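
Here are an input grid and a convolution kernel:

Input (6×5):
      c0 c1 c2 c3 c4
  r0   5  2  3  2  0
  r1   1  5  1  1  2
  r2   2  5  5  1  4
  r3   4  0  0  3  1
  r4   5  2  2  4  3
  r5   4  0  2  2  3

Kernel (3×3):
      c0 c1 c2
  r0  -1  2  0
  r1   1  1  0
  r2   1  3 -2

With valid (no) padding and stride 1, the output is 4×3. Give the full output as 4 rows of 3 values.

12 28 3
20 1 14
19 5 8
3 6 14

Output[0,0]: The receptive field on the input at this output position is [5 2 3 / 1 5 1 / 2 5 5]. Elementwise product with the kernel and sum: 5·-1 + 2·2 + 1·1 + 5·1 + 2·1 + 5·3 + 5·-2.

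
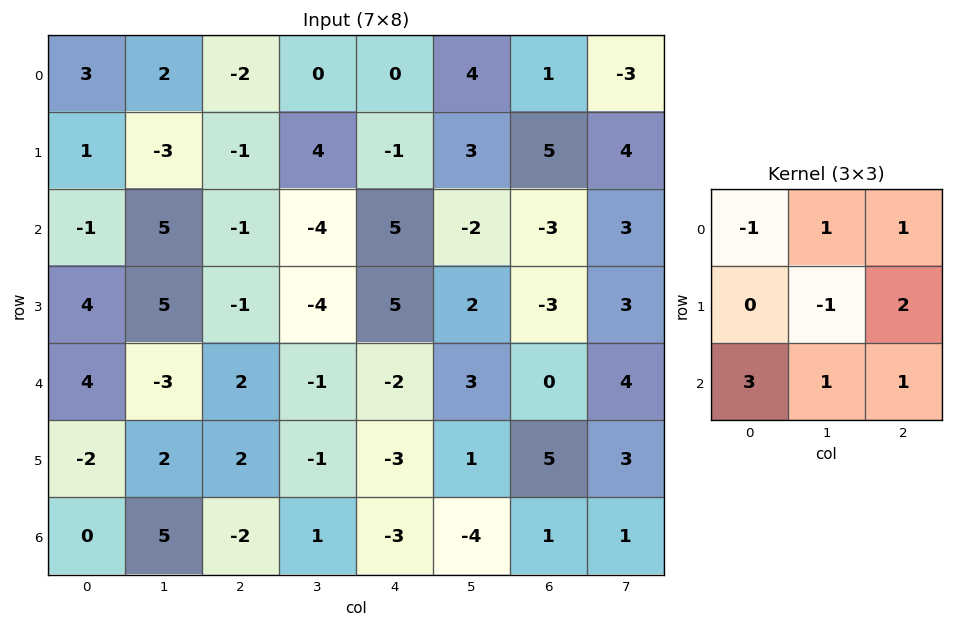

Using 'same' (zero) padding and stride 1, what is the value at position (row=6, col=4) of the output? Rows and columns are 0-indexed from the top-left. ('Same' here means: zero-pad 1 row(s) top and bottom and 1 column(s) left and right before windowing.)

The receptive field on the zero-padded input at this output position is [-1 -3 1 / 1 -3 -4 / 0 0 0]. Elementwise product with the kernel and sum: -1·-1 + -3·1 + 1·1 + -3·-1 + -4·2 + 0·3 + 0·1 + 0·1.

-6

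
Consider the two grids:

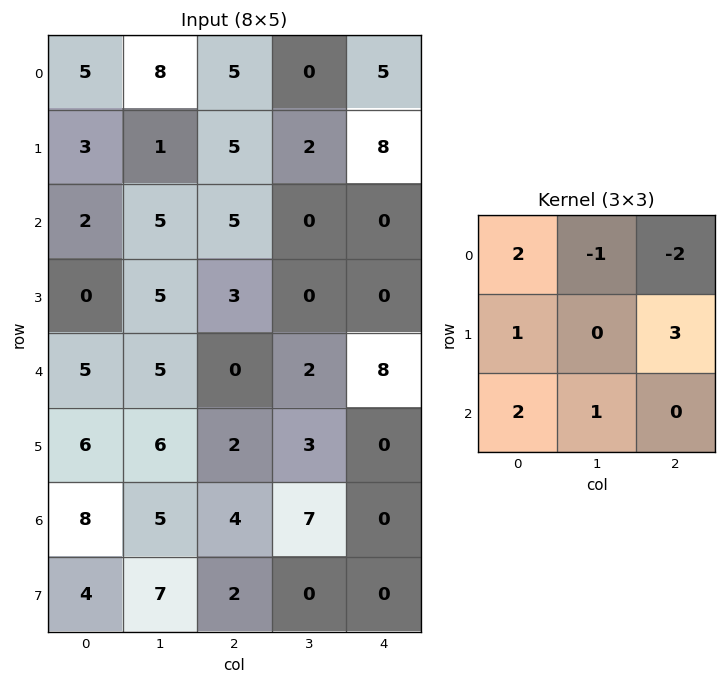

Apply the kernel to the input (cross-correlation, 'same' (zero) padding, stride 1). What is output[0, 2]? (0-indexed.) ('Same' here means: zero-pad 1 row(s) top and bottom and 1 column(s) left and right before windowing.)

15

The receptive field on the zero-padded input at this output position is [0 0 0 / 8 5 0 / 1 5 2]. Elementwise product with the kernel and sum: 0·2 + 0·-1 + 0·-2 + 8·1 + 0·3 + 1·2 + 5·1.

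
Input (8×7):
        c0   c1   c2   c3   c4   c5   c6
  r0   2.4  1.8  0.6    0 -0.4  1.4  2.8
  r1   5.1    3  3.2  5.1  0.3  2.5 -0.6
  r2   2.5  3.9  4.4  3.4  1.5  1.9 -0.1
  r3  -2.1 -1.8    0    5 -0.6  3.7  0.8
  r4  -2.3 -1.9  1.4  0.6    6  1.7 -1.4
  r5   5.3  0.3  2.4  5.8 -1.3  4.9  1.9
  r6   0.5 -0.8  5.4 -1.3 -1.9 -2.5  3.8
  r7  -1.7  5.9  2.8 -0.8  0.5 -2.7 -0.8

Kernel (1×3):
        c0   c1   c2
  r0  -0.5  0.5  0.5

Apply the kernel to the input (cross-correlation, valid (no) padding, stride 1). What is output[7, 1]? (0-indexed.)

The receptive field on the input at this output position is [5.9 2.8 -0.8]. Elementwise product with the kernel and sum: 5.9·-0.5 + 2.8·0.5 + -0.8·0.5.

-1.95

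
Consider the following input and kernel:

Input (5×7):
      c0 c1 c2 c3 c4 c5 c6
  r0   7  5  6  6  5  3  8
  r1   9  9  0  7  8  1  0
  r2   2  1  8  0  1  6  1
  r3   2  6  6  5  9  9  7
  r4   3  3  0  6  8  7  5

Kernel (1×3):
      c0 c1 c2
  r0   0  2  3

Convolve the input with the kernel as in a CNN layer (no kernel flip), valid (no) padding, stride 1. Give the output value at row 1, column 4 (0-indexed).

The receptive field on the input at this output position is [8 1 0]. Elementwise product with the kernel and sum: 1·2 + 0·3.

2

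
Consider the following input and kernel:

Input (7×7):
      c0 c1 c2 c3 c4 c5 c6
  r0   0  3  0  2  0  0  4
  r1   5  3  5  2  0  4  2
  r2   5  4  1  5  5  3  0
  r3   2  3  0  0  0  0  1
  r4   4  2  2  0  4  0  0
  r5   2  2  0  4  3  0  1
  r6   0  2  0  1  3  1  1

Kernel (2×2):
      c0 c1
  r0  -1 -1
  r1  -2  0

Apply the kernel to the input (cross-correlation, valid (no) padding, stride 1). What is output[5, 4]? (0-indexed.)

-9

The receptive field on the input at this output position is [3 0 / 3 1]. Elementwise product with the kernel and sum: 3·-1 + 0·-1 + 3·-2.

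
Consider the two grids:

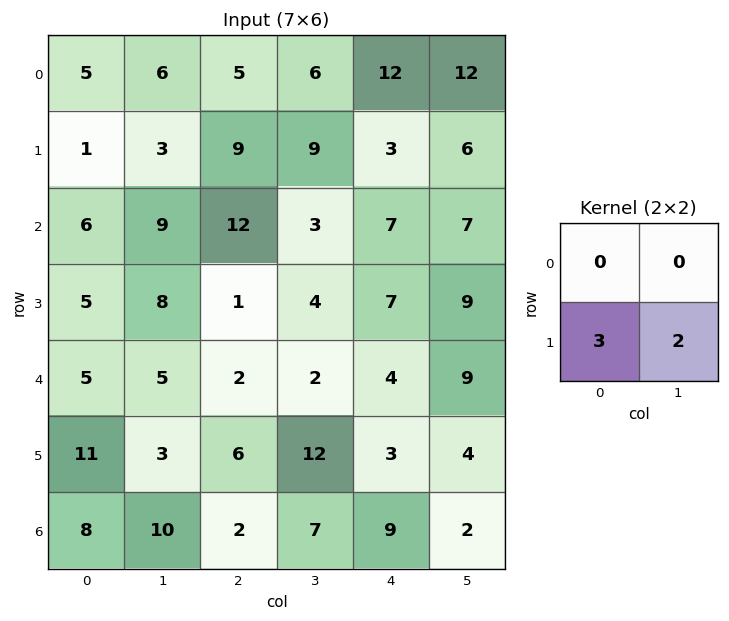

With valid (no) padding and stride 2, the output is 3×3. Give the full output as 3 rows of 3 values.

Output[0,0]: The receptive field on the input at this output position is [5 6 / 1 3]. Elementwise product with the kernel and sum: 1·3 + 3·2.

9 45 21
31 11 39
39 42 17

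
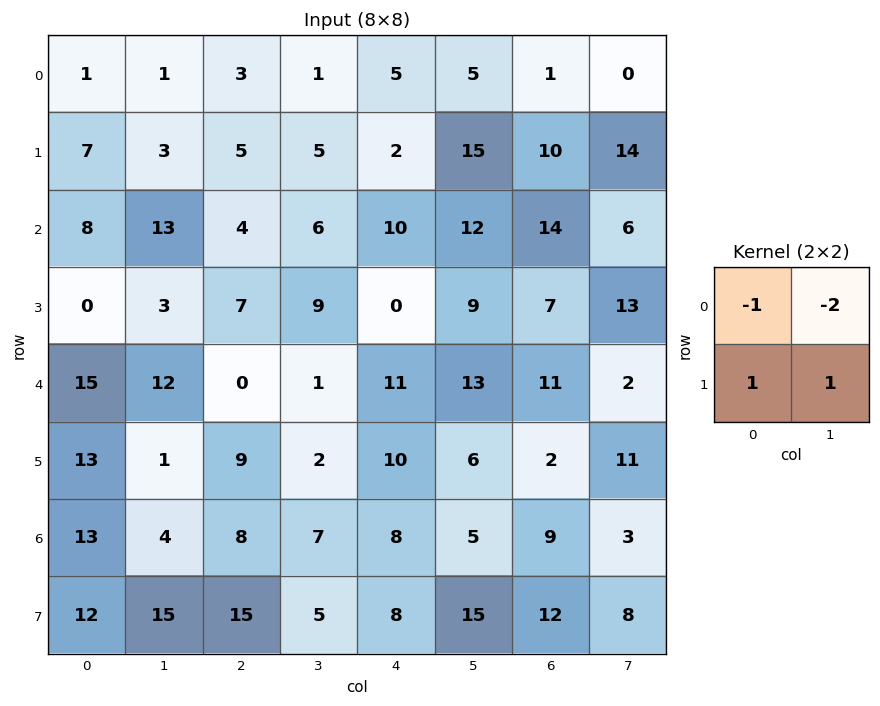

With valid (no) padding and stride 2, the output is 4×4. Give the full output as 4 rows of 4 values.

Output[0,0]: The receptive field on the input at this output position is [1 1 / 7 3]. Elementwise product with the kernel and sum: 1·-1 + 1·-2 + 7·1 + 3·1.
Output[0,1]: The receptive field on the input at this output position is [3 1 / 5 5]. Elementwise product with the kernel and sum: 3·-1 + 1·-2 + 5·1 + 5·1.

7 5 2 23
-31 0 -25 -6
-25 9 -21 -2
6 -2 5 5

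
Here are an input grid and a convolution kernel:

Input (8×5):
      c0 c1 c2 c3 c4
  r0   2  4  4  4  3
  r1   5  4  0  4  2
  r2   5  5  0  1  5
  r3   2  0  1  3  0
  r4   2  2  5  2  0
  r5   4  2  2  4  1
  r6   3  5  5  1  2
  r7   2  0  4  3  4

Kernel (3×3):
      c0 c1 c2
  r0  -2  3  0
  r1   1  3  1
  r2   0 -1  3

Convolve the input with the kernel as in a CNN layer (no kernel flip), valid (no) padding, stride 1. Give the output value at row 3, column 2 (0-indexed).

17

The receptive field on the input at this output position is [1 3 0 / 5 2 0 / 2 4 1]. Elementwise product with the kernel and sum: 1·-2 + 3·3 + 5·1 + 2·3 + 0·1 + 4·-1 + 1·3.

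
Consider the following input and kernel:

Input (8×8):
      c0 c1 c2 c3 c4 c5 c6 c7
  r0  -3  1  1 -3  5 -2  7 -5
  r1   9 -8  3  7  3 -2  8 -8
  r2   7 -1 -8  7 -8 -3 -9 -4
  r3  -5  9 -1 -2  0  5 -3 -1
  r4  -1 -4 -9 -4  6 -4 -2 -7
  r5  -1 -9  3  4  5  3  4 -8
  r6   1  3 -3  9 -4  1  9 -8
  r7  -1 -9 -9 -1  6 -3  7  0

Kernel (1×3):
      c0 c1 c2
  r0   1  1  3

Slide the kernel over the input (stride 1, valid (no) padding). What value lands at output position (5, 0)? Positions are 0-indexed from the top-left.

-1

The receptive field on the input at this output position is [-1 -9 3]. Elementwise product with the kernel and sum: -1·1 + -9·1 + 3·3.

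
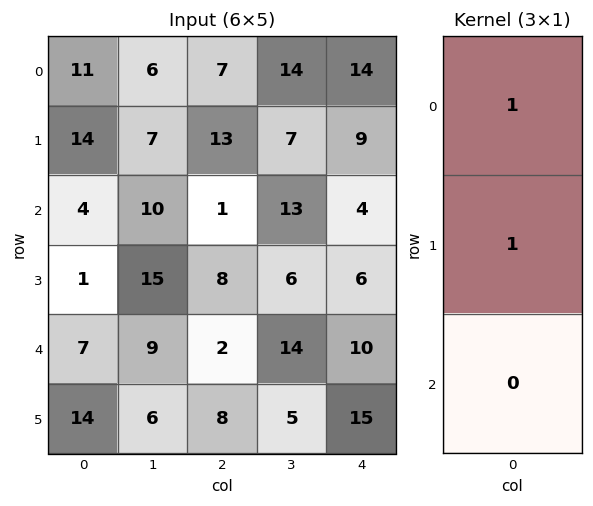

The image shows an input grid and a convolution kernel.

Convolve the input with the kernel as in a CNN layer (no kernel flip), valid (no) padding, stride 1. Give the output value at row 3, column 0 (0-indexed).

The receptive field on the input at this output position is [1 / 7 / 14]. Elementwise product with the kernel and sum: 1·1 + 7·1.

8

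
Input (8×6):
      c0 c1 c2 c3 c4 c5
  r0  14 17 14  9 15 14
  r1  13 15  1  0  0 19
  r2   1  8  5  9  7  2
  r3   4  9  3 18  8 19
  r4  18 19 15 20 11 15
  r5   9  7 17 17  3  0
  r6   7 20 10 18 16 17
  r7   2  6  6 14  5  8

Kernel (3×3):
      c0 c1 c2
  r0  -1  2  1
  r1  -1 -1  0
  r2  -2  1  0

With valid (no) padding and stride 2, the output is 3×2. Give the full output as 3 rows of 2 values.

Output[0,0]: The receptive field on the input at this output position is [14 17 14 / 13 15 1 / 1 8 5]. Elementwise product with the kernel and sum: 14·-1 + 17·2 + 14·1 + 13·-1 + 15·-1 + 1·-2 + 8·1.
Output[0,1]: The receptive field on the input at this output position is [14 9 15 / 1 0 0 / 5 9 7]. Elementwise product with the kernel and sum: 14·-1 + 9·2 + 15·1 + 1·-1 + 0·-1 + 5·-2 + 9·1.

12 17
-10 -11
25 0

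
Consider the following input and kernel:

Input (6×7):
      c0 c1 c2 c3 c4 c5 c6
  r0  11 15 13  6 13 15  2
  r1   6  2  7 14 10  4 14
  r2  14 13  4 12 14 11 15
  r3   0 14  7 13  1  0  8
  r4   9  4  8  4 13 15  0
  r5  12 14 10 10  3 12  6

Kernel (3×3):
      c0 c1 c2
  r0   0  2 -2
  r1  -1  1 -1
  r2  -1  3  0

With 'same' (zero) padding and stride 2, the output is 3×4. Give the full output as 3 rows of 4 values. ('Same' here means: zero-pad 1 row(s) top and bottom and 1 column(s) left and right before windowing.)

Output[0,0]: The receptive field on the zero-padded input at this output position is [0 0 0 / 0 11 15 / 0 6 2]. Elementwise product with the kernel and sum: 0·2 + 0·-2 + 0·-1 + 11·1 + 15·-1 + 0·-1 + 6·3.

14 11 8 25
9 -28 -7 56
13 4 -5 7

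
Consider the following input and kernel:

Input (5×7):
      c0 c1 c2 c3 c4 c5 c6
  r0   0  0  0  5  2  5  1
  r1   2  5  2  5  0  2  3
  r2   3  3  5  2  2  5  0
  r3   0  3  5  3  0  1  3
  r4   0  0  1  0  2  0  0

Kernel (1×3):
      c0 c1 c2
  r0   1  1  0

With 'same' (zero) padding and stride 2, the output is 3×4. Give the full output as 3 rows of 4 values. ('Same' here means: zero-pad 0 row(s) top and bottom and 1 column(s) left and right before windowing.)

0 0 7 6
3 8 4 5
0 1 2 0

Output[0,0]: The receptive field on the zero-padded input at this output position is [0 0 0]. Elementwise product with the kernel and sum: 0·1 + 0·1.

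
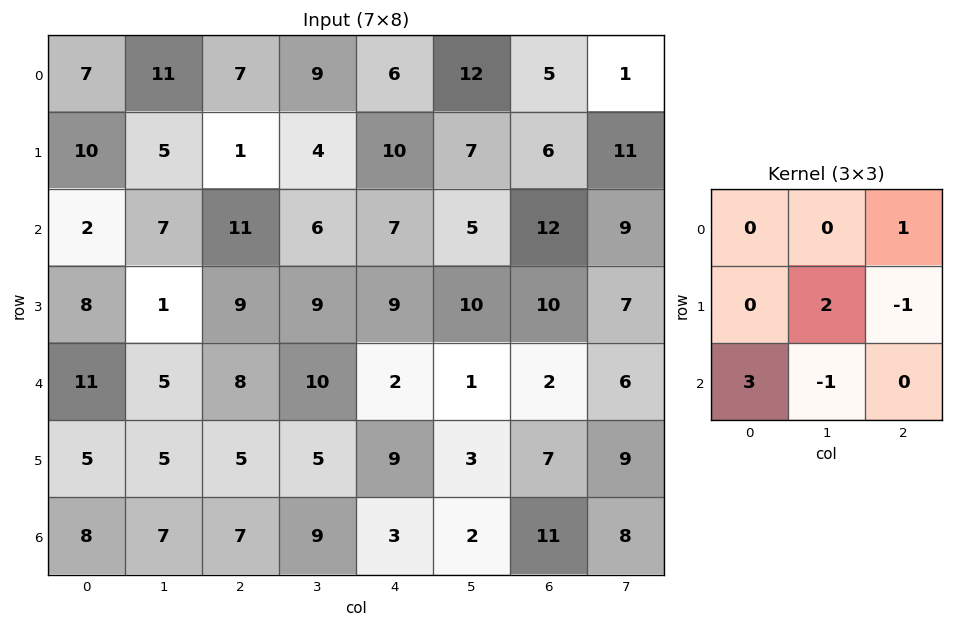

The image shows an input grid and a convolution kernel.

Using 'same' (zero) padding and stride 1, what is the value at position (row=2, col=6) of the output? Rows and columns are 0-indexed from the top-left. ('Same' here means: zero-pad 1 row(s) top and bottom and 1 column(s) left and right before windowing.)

The receptive field on the zero-padded input at this output position is [7 6 11 / 5 12 9 / 10 10 7]. Elementwise product with the kernel and sum: 11·1 + 12·2 + 9·-1 + 10·3 + 10·-1.

46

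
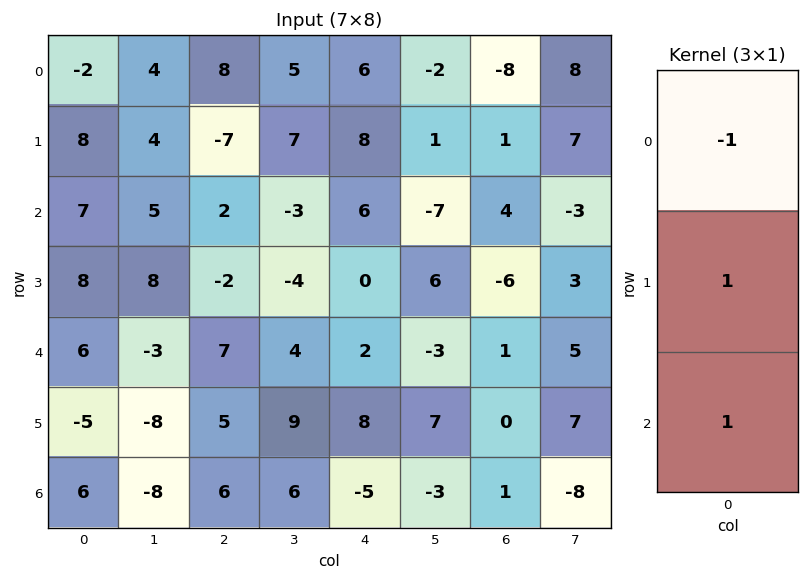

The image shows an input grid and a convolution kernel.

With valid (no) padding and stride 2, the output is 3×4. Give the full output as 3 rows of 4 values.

17 -13 8 13
7 3 -4 -9
-5 4 1 0

Output[0,0]: The receptive field on the input at this output position is [-2 / 8 / 7]. Elementwise product with the kernel and sum: -2·-1 + 8·1 + 7·1.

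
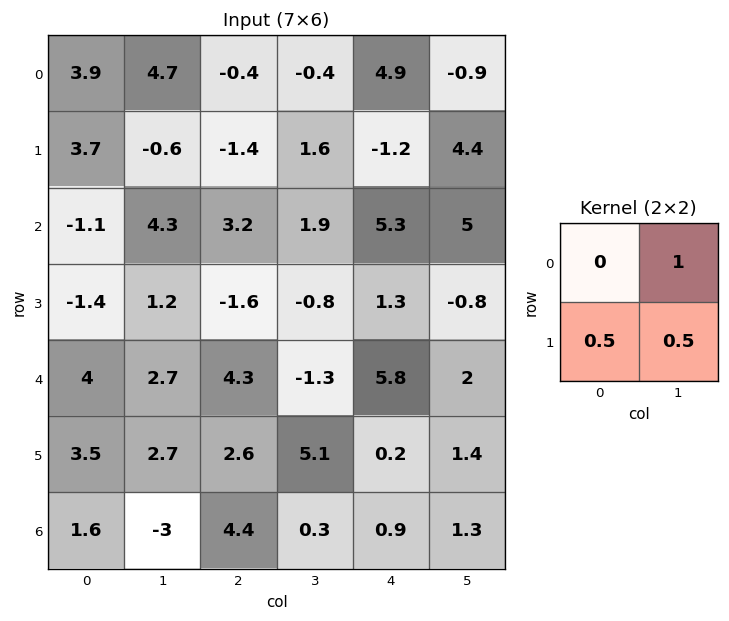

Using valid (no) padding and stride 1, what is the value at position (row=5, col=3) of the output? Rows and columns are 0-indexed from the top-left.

The receptive field on the input at this output position is [5.1 0.2 / 0.3 0.9]. Elementwise product with the kernel and sum: 0.2·1 + 0.3·0.5 + 0.9·0.5.

0.8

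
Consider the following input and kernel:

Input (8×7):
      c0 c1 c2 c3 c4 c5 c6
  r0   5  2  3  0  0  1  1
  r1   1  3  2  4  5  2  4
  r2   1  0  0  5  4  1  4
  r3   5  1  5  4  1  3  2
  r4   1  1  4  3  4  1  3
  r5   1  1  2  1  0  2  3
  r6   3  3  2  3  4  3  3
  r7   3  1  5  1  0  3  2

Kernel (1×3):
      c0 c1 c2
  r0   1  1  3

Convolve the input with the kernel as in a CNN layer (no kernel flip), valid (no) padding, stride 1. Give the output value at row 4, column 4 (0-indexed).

14

The receptive field on the input at this output position is [4 1 3]. Elementwise product with the kernel and sum: 4·1 + 1·1 + 3·3.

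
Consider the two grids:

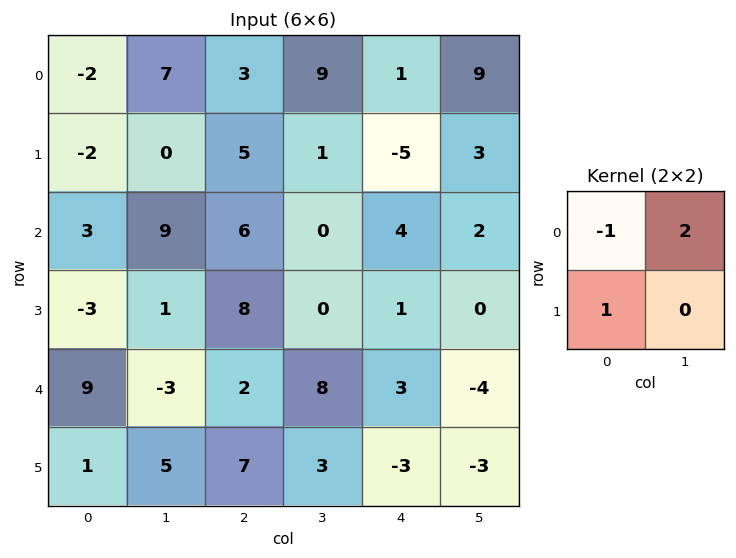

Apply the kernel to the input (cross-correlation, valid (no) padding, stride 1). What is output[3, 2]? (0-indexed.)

-6

The receptive field on the input at this output position is [8 0 / 2 8]. Elementwise product with the kernel and sum: 8·-1 + 0·2 + 2·1.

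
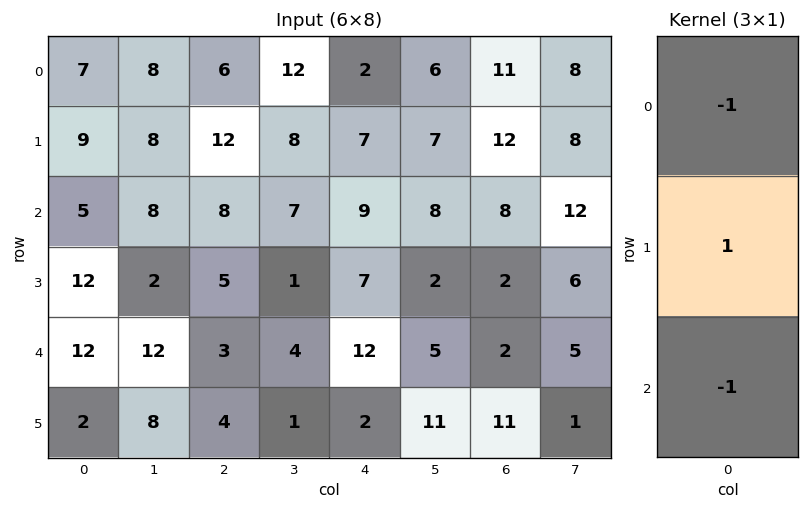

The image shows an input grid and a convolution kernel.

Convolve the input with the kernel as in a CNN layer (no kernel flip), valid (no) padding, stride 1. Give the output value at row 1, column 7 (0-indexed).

-2

The receptive field on the input at this output position is [8 / 12 / 6]. Elementwise product with the kernel and sum: 8·-1 + 12·1 + 6·-1.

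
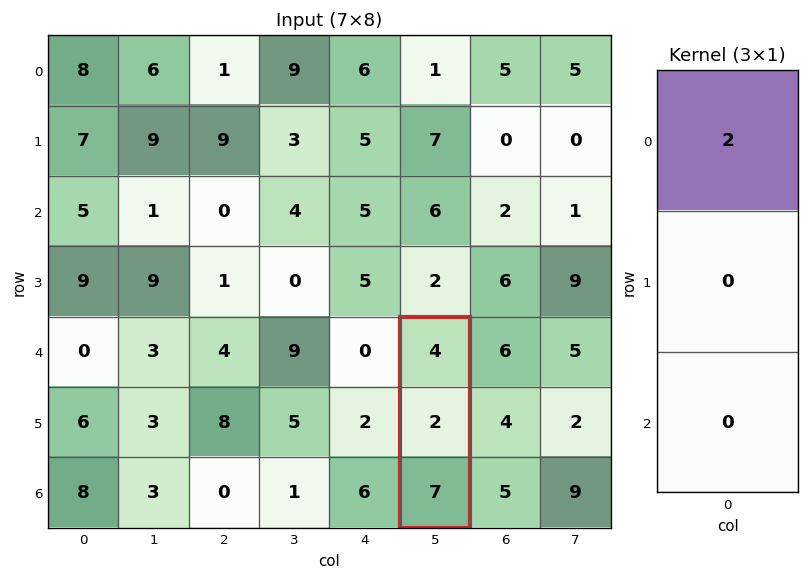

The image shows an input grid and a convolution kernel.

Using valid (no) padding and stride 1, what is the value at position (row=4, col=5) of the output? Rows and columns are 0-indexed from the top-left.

8

The receptive field on the input at this output position is [4 / 2 / 7]. Elementwise product with the kernel and sum: 4·2.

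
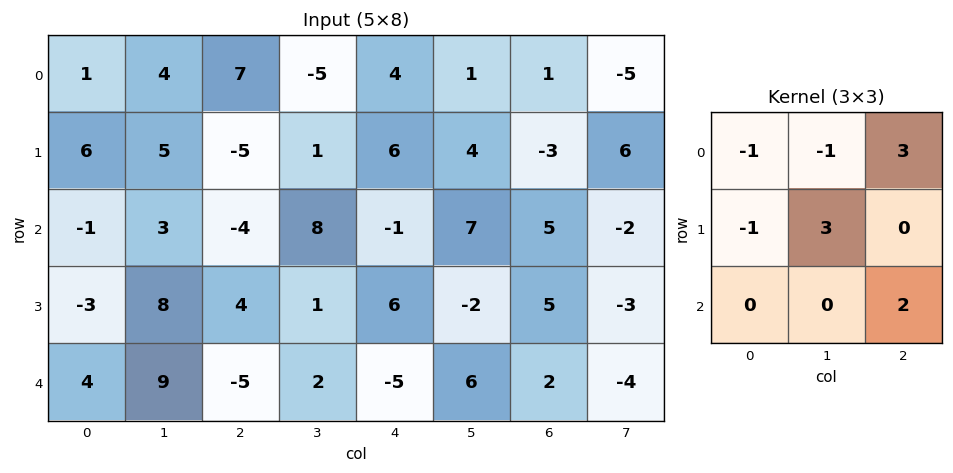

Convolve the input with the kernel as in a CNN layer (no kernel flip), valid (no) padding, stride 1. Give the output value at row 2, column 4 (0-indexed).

The receptive field on the input at this output position is [-1 7 5 / 6 -2 5 / -5 6 2]. Elementwise product with the kernel and sum: -1·-1 + 7·-1 + 5·3 + 6·-1 + -2·3 + 2·2.

1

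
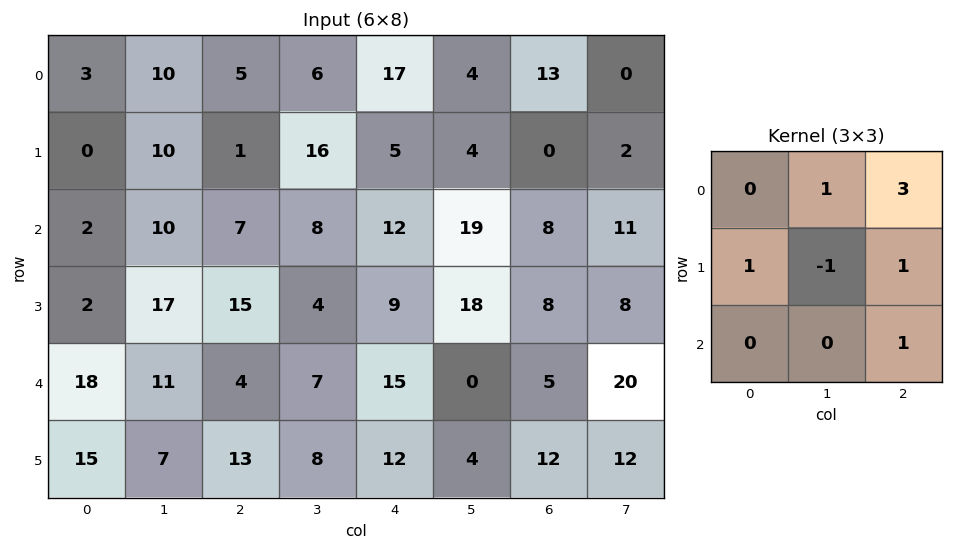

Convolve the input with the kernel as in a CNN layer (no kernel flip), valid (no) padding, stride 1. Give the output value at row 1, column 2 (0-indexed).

51

The receptive field on the input at this output position is [1 16 5 / 7 8 12 / 15 4 9]. Elementwise product with the kernel and sum: 16·1 + 5·3 + 7·1 + 8·-1 + 12·1 + 9·1.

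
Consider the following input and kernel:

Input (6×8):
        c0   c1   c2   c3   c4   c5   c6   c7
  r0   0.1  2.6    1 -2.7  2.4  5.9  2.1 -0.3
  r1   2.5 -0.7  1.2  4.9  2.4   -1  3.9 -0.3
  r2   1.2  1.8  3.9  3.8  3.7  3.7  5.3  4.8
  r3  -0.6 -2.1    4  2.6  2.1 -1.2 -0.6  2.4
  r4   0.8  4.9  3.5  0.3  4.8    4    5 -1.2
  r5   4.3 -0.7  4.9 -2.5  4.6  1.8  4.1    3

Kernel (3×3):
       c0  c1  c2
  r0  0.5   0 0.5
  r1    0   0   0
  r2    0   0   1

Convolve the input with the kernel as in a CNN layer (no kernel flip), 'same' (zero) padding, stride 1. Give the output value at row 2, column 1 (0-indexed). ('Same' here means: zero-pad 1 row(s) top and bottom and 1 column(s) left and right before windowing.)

The receptive field on the zero-padded input at this output position is [2.5 -0.7 1.2 / 1.2 1.8 3.9 / -0.6 -2.1 4]. Elementwise product with the kernel and sum: 2.5·0.5 + 1.2·0.5 + 4·1.

5.85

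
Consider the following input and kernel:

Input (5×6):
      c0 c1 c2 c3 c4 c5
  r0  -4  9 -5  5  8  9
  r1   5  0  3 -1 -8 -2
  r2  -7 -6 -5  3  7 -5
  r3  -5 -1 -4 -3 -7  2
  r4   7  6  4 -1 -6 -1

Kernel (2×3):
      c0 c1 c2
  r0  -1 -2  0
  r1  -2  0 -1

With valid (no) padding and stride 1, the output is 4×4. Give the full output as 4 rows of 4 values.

-27 2 -3 -17
14 3 2 16
33 21 14 -13
-11 -2 8 20

Output[0,0]: The receptive field on the input at this output position is [-4 9 -5 / 5 0 3]. Elementwise product with the kernel and sum: -4·-1 + 9·-2 + 5·-2 + 3·-1.
Output[0,1]: The receptive field on the input at this output position is [9 -5 5 / 0 3 -1]. Elementwise product with the kernel and sum: 9·-1 + -5·-2 + 0·-2 + -1·-1.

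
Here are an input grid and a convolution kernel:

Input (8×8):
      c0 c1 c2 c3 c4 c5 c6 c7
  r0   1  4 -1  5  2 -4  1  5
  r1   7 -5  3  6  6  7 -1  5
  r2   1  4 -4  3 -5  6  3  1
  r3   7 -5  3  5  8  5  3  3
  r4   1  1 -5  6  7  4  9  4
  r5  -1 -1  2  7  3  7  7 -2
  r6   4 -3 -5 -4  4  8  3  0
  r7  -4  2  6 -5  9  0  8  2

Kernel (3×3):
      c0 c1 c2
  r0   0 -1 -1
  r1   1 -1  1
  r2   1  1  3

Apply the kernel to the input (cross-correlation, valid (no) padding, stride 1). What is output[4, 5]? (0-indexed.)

The receptive field on the input at this output position is [4 9 4 / 7 7 -2 / 8 3 0]. Elementwise product with the kernel and sum: 9·-1 + 4·-1 + 7·1 + 7·-1 + -2·1 + 8·1 + 3·1 + 0·3.

-4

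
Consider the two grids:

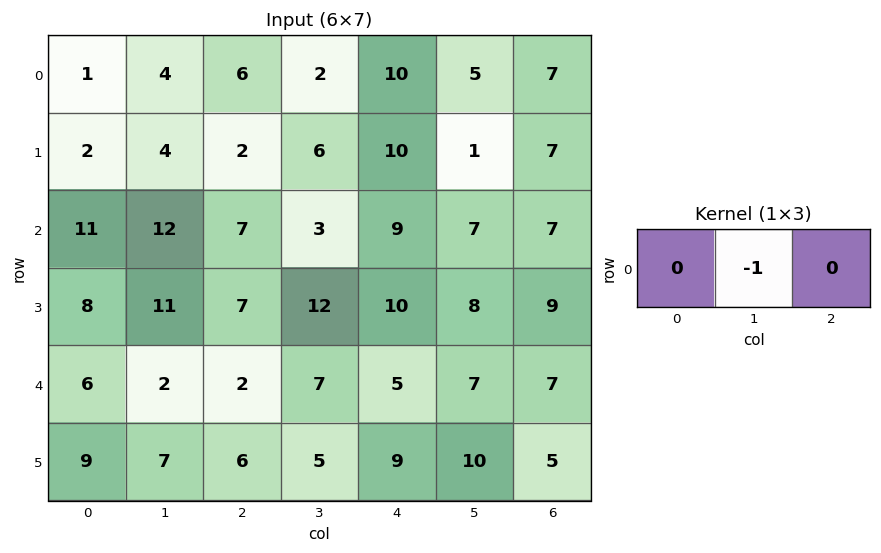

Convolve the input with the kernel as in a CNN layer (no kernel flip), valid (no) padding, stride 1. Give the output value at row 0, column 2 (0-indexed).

-2

The receptive field on the input at this output position is [6 2 10]. Elementwise product with the kernel and sum: 2·-1.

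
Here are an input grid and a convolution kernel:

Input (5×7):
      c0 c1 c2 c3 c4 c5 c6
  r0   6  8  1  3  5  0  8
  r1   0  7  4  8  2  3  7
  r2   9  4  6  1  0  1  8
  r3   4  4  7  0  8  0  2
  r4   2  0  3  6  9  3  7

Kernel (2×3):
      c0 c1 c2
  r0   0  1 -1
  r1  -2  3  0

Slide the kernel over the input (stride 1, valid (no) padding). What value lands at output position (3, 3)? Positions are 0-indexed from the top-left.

23

The receptive field on the input at this output position is [0 8 0 / 6 9 3]. Elementwise product with the kernel and sum: 8·1 + 0·-1 + 6·-2 + 9·3.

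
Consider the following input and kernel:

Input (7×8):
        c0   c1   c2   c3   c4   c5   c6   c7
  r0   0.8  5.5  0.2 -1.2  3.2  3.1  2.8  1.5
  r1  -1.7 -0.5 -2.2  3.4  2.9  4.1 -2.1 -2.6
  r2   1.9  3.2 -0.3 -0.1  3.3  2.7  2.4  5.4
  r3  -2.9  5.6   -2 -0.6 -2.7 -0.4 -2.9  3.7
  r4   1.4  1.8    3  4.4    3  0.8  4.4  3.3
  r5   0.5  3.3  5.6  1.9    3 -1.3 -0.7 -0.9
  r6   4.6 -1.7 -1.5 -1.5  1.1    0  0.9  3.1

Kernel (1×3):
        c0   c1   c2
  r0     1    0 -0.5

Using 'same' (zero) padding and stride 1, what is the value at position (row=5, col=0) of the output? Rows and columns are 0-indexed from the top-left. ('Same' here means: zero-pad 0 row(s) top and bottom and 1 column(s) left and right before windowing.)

-1.65

The receptive field on the zero-padded input at this output position is [0 0.5 3.3]. Elementwise product with the kernel and sum: 0·1 + 3.3·-0.5.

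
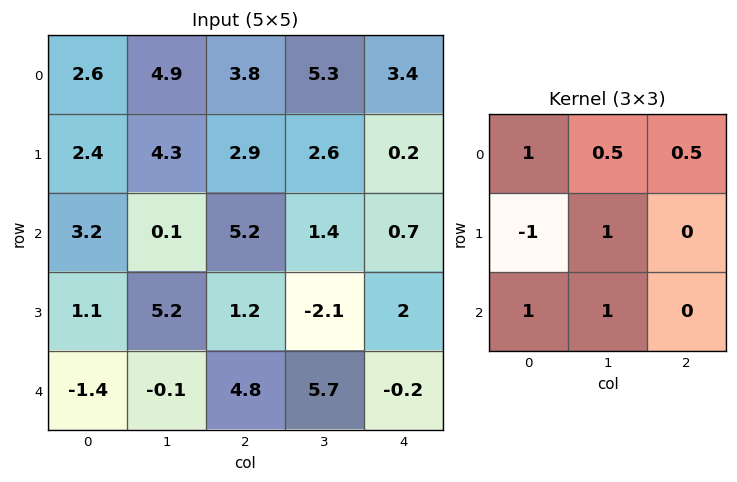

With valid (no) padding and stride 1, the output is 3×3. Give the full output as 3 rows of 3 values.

12.15 13.35 14.45
9.2 18.55 -0.4
8.45 4.1 13.45

Output[0,0]: The receptive field on the input at this output position is [2.6 4.9 3.8 / 2.4 4.3 2.9 / 3.2 0.1 5.2]. Elementwise product with the kernel and sum: 2.6·1 + 4.9·0.5 + 3.8·0.5 + 2.4·-1 + 4.3·1 + 3.2·1 + 0.1·1.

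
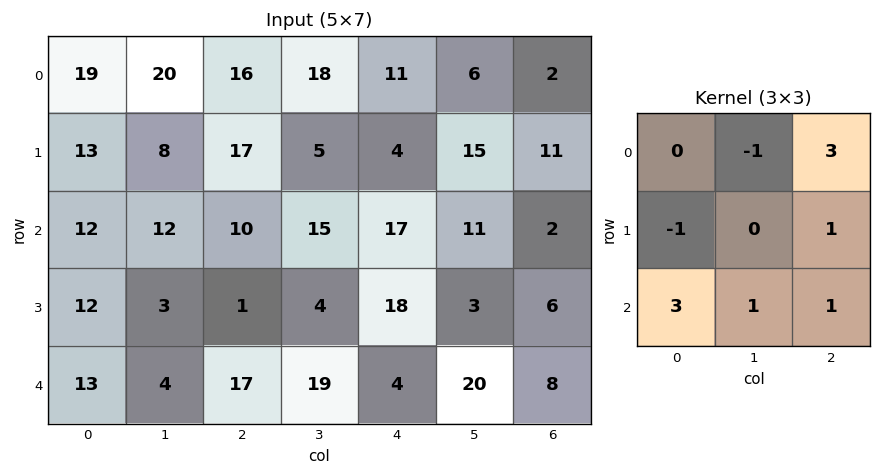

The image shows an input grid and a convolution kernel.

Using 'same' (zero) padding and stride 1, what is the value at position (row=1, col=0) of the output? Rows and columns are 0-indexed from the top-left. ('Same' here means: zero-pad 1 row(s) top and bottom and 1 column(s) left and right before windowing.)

73

The receptive field on the zero-padded input at this output position is [0 19 20 / 0 13 8 / 0 12 12]. Elementwise product with the kernel and sum: 19·-1 + 20·3 + 0·-1 + 8·1 + 0·3 + 12·1 + 12·1.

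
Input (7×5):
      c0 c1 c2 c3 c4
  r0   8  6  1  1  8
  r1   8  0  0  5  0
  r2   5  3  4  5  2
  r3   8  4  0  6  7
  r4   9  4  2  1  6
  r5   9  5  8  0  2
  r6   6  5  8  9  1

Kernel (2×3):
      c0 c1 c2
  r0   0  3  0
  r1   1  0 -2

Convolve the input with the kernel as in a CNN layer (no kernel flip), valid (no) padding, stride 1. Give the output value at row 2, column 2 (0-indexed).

1

The receptive field on the input at this output position is [4 5 2 / 0 6 7]. Elementwise product with the kernel and sum: 5·3 + 0·1 + 7·-2.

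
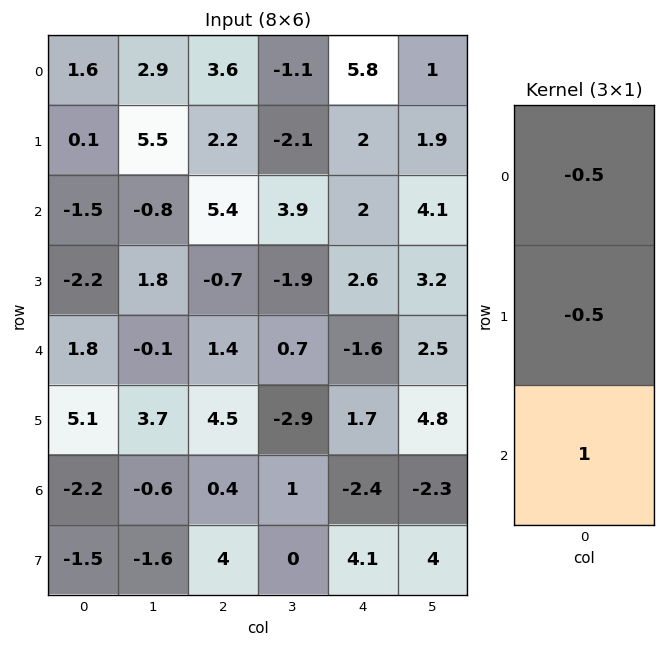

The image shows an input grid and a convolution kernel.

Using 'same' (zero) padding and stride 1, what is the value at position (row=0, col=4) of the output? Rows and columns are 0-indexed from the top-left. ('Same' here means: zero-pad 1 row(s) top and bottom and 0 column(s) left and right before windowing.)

-0.9

The receptive field on the zero-padded input at this output position is [0 / 5.8 / 2]. Elementwise product with the kernel and sum: 0·-0.5 + 5.8·-0.5 + 2·1.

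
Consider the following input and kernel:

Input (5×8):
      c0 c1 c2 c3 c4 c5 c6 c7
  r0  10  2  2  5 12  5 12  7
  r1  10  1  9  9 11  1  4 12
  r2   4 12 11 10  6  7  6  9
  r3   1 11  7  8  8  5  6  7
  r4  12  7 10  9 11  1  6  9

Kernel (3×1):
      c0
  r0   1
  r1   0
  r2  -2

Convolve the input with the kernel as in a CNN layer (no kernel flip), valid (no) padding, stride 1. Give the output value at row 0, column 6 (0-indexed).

0

The receptive field on the input at this output position is [12 / 4 / 6]. Elementwise product with the kernel and sum: 12·1 + 6·-2.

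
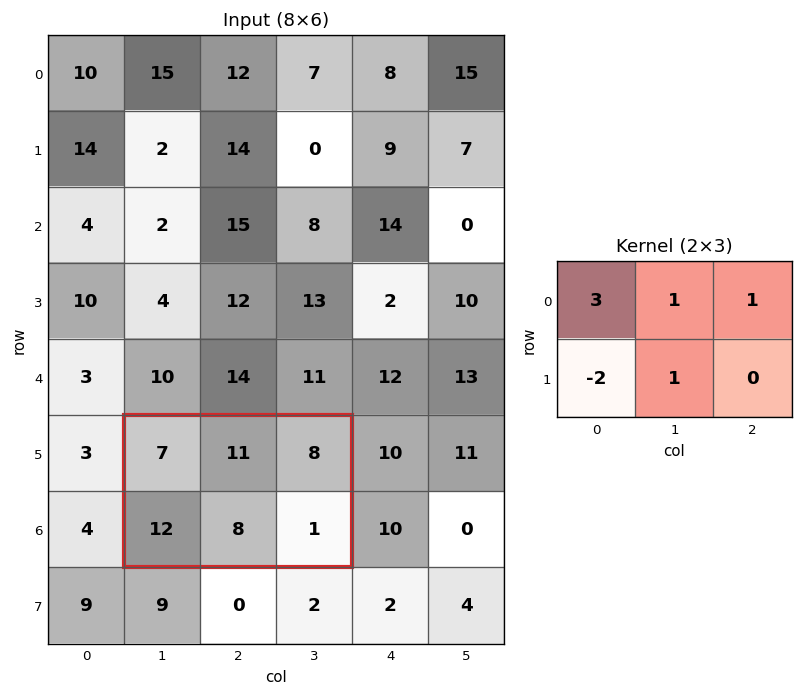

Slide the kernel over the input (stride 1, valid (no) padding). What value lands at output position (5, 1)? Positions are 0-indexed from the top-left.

24

The receptive field on the input at this output position is [7 11 8 / 12 8 1]. Elementwise product with the kernel and sum: 7·3 + 11·1 + 8·1 + 12·-2 + 8·1.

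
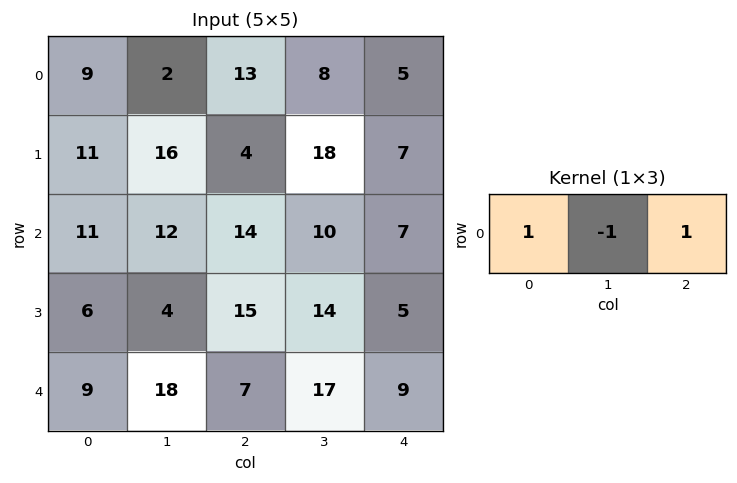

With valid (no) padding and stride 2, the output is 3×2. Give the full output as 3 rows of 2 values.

Output[0,0]: The receptive field on the input at this output position is [9 2 13]. Elementwise product with the kernel and sum: 9·1 + 2·-1 + 13·1.
Output[0,1]: The receptive field on the input at this output position is [13 8 5]. Elementwise product with the kernel and sum: 13·1 + 8·-1 + 5·1.

20 10
13 11
-2 -1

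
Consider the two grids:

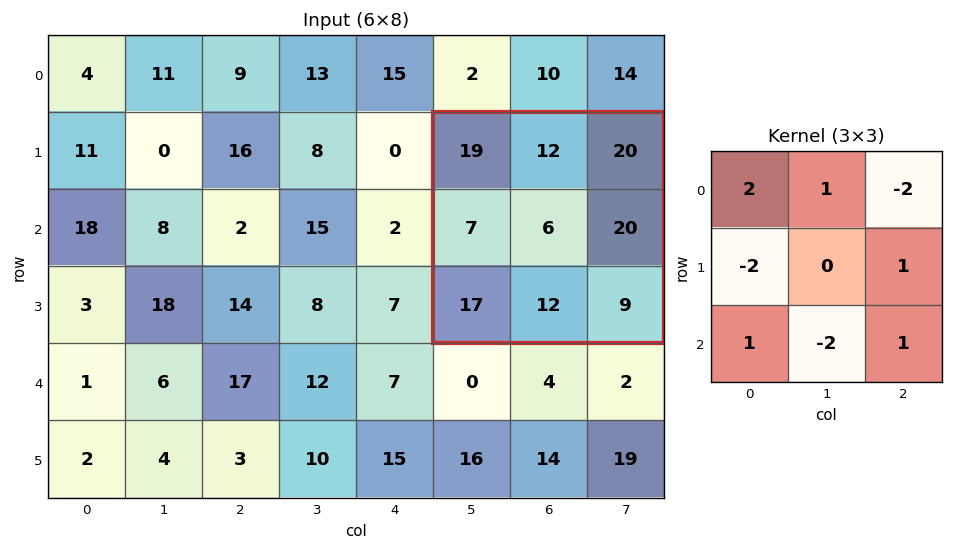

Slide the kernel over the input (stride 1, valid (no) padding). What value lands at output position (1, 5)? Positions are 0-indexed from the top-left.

The receptive field on the input at this output position is [19 12 20 / 7 6 20 / 17 12 9]. Elementwise product with the kernel and sum: 19·2 + 12·1 + 20·-2 + 7·-2 + 20·1 + 17·1 + 12·-2 + 9·1.

18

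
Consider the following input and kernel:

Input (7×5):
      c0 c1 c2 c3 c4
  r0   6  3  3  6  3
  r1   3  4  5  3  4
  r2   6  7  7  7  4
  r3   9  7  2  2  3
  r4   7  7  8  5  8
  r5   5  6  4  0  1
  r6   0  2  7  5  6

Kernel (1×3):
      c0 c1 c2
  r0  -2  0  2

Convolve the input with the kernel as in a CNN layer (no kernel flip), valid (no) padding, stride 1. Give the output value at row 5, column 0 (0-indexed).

The receptive field on the input at this output position is [5 6 4]. Elementwise product with the kernel and sum: 5·-2 + 4·2.

-2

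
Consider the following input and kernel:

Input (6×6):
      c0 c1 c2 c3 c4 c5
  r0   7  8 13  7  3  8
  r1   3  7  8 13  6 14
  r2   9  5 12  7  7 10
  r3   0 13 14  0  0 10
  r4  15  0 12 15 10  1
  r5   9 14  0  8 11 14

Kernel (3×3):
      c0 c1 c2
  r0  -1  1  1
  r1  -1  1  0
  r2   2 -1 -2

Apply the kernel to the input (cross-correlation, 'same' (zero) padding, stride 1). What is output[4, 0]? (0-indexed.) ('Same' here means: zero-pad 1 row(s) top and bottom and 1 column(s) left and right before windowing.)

The receptive field on the zero-padded input at this output position is [0 0 13 / 0 15 0 / 0 9 14]. Elementwise product with the kernel and sum: 0·-1 + 0·1 + 13·1 + 0·-1 + 15·1 + 0·2 + 9·-1 + 14·-2.

-9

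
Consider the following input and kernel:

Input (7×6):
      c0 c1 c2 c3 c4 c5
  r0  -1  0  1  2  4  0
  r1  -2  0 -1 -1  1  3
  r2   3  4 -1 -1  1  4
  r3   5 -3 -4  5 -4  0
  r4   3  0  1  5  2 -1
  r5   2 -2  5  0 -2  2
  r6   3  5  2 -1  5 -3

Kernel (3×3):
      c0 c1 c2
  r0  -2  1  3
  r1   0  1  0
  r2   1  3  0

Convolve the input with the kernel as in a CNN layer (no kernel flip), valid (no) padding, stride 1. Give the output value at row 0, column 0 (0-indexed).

20

The receptive field on the input at this output position is [-1 0 1 / -2 0 -1 / 3 4 -1]. Elementwise product with the kernel and sum: -1·-2 + 0·1 + 1·3 + 0·1 + 3·1 + 4·3.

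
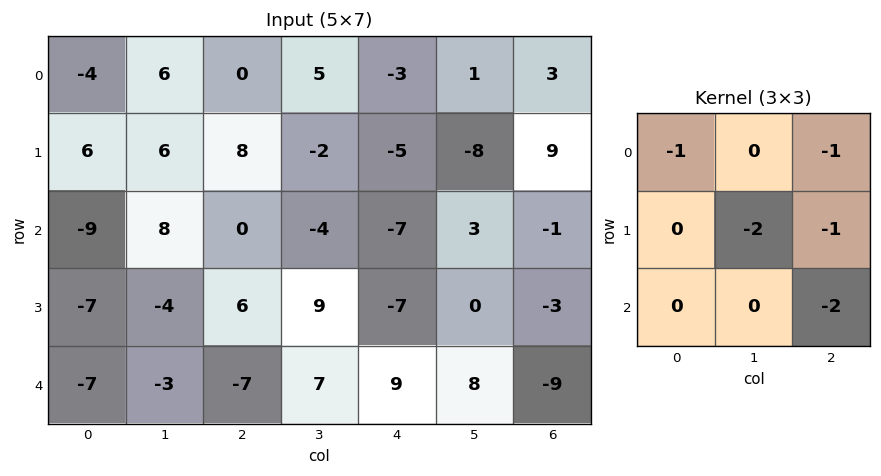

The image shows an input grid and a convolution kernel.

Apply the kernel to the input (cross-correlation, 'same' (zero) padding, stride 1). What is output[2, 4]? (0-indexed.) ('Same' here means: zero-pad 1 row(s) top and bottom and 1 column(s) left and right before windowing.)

21

The receptive field on the zero-padded input at this output position is [-2 -5 -8 / -4 -7 3 / 9 -7 0]. Elementwise product with the kernel and sum: -2·-1 + -8·-1 + -7·-2 + 3·-1 + 0·-2.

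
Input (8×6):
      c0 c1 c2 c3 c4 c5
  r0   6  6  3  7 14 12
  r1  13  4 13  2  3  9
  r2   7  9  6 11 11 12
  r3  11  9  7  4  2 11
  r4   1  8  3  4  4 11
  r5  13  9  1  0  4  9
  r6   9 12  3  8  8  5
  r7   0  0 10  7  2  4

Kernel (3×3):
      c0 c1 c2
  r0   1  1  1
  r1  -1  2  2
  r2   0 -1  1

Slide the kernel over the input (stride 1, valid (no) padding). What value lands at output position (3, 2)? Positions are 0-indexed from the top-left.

30

The receptive field on the input at this output position is [7 4 2 / 3 4 4 / 1 0 4]. Elementwise product with the kernel and sum: 7·1 + 4·1 + 2·1 + 3·-1 + 4·2 + 4·2 + 0·-1 + 4·1.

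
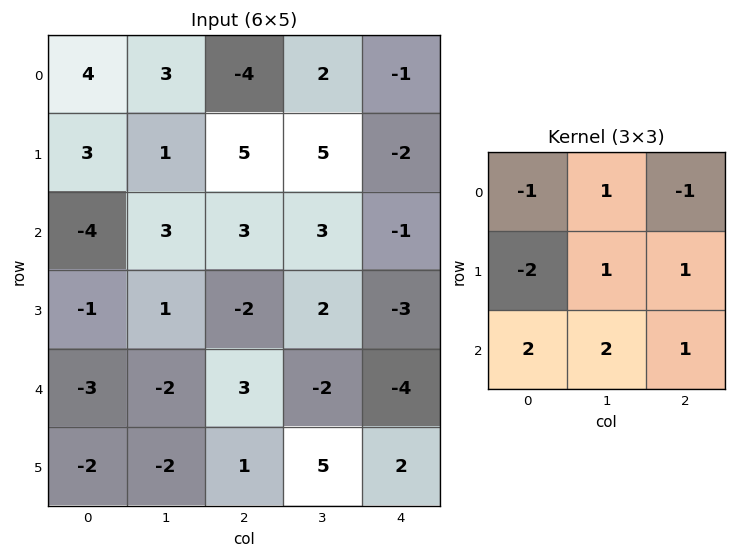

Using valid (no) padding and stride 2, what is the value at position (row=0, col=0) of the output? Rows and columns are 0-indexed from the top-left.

The receptive field on the input at this output position is [4 3 -4 / 3 1 5 / -4 3 3]. Elementwise product with the kernel and sum: 4·-1 + 3·1 + -4·-1 + 3·-2 + 1·1 + 5·1 + -4·2 + 3·2 + 3·1.

4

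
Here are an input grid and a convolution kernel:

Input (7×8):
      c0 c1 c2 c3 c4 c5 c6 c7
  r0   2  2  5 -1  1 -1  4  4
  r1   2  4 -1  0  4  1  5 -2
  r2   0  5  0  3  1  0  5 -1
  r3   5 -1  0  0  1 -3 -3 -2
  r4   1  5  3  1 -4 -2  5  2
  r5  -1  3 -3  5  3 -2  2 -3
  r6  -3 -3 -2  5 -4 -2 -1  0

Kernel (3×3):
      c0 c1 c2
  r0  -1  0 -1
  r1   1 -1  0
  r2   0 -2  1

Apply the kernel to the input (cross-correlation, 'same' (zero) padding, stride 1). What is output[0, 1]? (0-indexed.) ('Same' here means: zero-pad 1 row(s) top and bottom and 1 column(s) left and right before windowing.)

-9

The receptive field on the zero-padded input at this output position is [0 0 0 / 2 2 5 / 2 4 -1]. Elementwise product with the kernel and sum: 0·-1 + 0·-1 + 2·1 + 2·-1 + 4·-2 + -1·1.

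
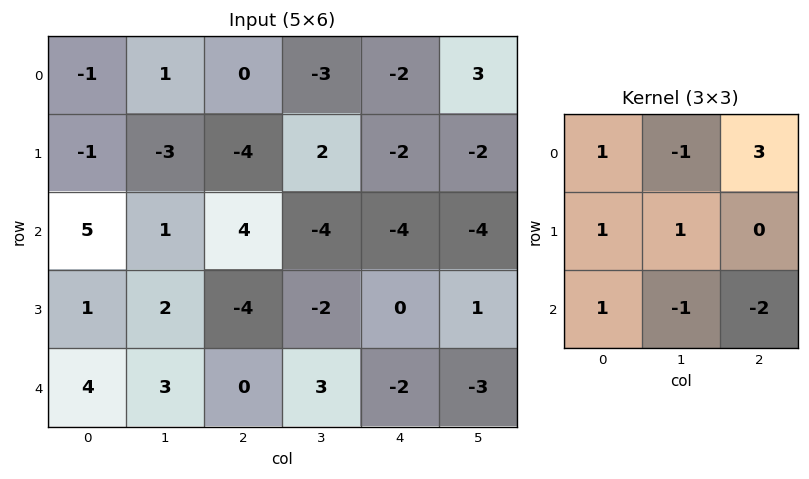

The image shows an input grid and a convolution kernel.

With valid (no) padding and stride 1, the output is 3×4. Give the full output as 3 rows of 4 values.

-10 -10 11 16
3 22 -14 -14
20 -20 -9 -3

Output[0,0]: The receptive field on the input at this output position is [-1 1 0 / -1 -3 -4 / 5 1 4]. Elementwise product with the kernel and sum: -1·1 + 1·-1 + 0·3 + -1·1 + -3·1 + 5·1 + 1·-1 + 4·-2.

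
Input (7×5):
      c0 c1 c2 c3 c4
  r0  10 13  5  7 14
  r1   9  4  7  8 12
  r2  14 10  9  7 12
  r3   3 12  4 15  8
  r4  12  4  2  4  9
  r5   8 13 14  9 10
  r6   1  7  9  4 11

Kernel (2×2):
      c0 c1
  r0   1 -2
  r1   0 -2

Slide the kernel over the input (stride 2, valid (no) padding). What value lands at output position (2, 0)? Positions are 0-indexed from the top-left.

-22

The receptive field on the input at this output position is [12 4 / 8 13]. Elementwise product with the kernel and sum: 12·1 + 4·-2 + 13·-2.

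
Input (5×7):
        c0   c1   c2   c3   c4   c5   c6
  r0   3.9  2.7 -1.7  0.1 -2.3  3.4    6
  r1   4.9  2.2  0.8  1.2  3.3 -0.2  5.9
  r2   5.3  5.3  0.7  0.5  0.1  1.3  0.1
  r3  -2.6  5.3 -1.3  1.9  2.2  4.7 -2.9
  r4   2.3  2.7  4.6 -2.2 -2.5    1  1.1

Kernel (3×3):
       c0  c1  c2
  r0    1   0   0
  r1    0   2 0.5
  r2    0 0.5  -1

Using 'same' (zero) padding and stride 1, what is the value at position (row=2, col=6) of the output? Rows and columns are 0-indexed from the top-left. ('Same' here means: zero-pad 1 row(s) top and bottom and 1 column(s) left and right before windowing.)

-1.45

The receptive field on the zero-padded input at this output position is [-0.2 5.9 0 / 1.3 0.1 0 / 4.7 -2.9 0]. Elementwise product with the kernel and sum: -0.2·1 + 0.1·2 + 0·0.5 + -2.9·0.5 + 0·-1.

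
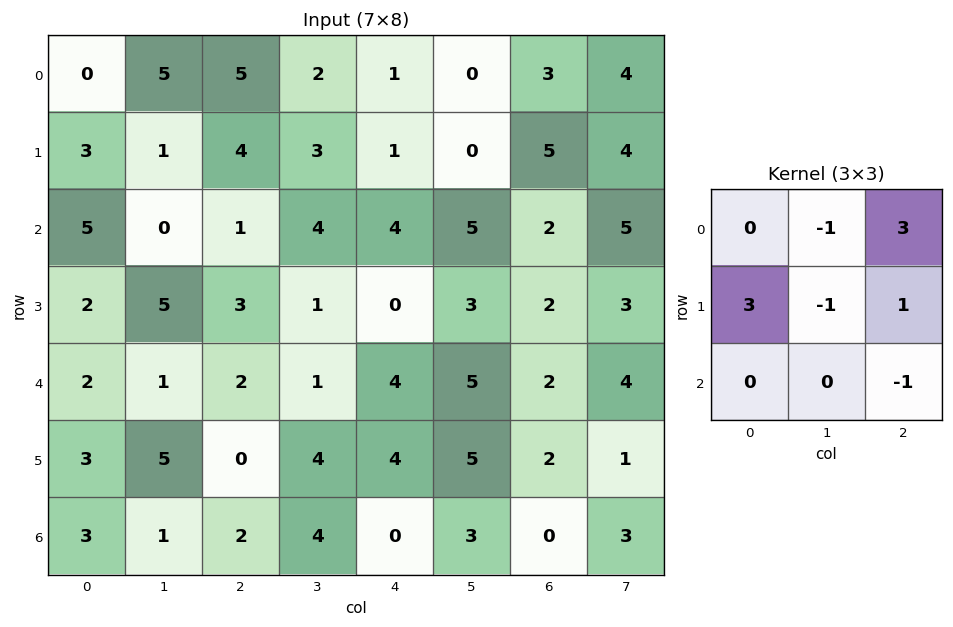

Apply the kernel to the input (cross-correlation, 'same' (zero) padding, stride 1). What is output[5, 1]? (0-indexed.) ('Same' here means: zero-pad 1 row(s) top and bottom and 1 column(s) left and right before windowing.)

7

The receptive field on the zero-padded input at this output position is [2 1 2 / 3 5 0 / 3 1 2]. Elementwise product with the kernel and sum: 1·-1 + 2·3 + 3·3 + 5·-1 + 0·1 + 2·-1.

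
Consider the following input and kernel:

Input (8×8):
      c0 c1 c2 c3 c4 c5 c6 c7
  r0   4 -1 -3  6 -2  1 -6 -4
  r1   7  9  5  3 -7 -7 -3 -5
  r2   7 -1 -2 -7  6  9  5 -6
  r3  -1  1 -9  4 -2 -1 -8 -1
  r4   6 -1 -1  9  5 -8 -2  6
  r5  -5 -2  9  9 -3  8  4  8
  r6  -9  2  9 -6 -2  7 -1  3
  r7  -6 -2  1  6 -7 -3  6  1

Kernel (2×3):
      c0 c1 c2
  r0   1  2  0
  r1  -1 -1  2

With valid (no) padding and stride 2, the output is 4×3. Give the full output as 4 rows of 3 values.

-4 -13 8
-13 -15 11
29 -7 -8
5 -24 34

Output[0,0]: The receptive field on the input at this output position is [4 -1 -3 / 7 9 5]. Elementwise product with the kernel and sum: 4·1 + -1·2 + 7·-1 + 9·-1 + 5·2.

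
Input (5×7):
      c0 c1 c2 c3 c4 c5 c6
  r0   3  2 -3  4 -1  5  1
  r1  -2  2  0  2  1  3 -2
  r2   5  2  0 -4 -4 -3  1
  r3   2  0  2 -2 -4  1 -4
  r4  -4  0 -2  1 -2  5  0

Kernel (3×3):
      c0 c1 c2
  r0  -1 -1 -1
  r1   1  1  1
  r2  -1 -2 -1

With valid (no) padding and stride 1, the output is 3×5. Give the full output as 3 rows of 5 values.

Output[0,0]: The receptive field on the input at this output position is [3 2 -3 / -2 2 0 / 5 2 0]. Elementwise product with the kernel and sum: 3·-1 + 2·-1 + -3·-1 + -2·1 + 2·1 + 0·1 + 5·-1 + 2·-2 + 0·-1.
Output[0,1]: The receptive field on the input at this output position is [2 -3 4 / 2 0 2 / 2 0 -4]. Elementwise product with the kernel and sum: 2·-1 + -3·-1 + 4·-1 + 2·1 + 0·1 + 2·1 + 2·-1 + 0·-2 + -4·-1.

-11 3 15 13 6
3 -8 -5 -8 -2
3 5 6 4 -9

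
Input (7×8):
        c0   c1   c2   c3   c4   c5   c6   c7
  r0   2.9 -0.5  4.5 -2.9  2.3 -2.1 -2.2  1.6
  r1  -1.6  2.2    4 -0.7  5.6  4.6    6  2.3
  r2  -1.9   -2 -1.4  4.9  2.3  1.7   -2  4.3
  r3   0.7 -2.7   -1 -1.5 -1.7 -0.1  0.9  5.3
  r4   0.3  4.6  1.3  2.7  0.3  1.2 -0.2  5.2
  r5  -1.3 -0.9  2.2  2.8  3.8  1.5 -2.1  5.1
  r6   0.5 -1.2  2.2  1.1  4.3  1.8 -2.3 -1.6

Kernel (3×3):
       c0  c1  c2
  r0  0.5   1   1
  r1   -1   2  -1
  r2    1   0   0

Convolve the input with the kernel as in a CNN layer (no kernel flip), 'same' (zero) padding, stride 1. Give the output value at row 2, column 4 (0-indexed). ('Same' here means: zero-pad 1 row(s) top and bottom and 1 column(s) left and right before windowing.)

6.35

The receptive field on the zero-padded input at this output position is [-0.7 5.6 4.6 / 4.9 2.3 1.7 / -1.5 -1.7 -0.1]. Elementwise product with the kernel and sum: -0.7·0.5 + 5.6·1 + 4.6·1 + 4.9·-1 + 2.3·2 + 1.7·-1 + -1.5·1.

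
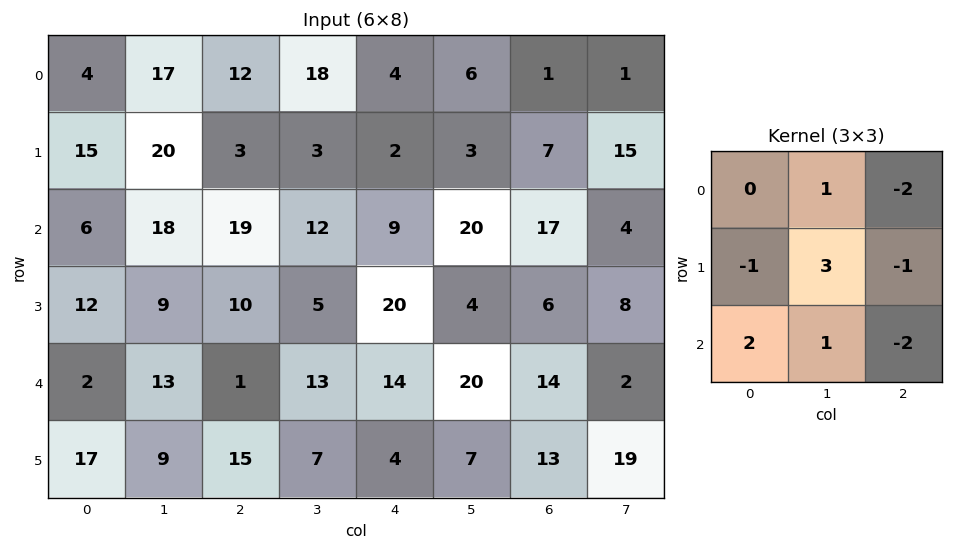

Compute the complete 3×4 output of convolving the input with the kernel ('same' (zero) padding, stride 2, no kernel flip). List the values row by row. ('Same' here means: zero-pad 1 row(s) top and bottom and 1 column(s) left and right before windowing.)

-30 38 -10 -21
-31 42 13 2
-14 -4 25 -1

Output[0,0]: The receptive field on the zero-padded input at this output position is [0 0 0 / 0 4 17 / 0 15 20]. Elementwise product with the kernel and sum: 0·1 + 0·-2 + 0·-1 + 4·3 + 17·-1 + 0·2 + 15·1 + 20·-2.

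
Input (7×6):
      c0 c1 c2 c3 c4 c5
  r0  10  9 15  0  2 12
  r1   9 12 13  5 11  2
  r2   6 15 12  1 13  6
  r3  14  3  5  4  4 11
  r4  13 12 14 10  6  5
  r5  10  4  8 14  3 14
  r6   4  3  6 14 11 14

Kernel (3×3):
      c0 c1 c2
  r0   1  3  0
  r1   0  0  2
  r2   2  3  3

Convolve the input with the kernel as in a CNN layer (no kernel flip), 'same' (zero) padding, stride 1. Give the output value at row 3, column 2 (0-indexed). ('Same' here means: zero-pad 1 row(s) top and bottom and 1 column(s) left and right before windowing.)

155

The receptive field on the zero-padded input at this output position is [15 12 1 / 3 5 4 / 12 14 10]. Elementwise product with the kernel and sum: 15·1 + 12·3 + 4·2 + 12·2 + 14·3 + 10·3.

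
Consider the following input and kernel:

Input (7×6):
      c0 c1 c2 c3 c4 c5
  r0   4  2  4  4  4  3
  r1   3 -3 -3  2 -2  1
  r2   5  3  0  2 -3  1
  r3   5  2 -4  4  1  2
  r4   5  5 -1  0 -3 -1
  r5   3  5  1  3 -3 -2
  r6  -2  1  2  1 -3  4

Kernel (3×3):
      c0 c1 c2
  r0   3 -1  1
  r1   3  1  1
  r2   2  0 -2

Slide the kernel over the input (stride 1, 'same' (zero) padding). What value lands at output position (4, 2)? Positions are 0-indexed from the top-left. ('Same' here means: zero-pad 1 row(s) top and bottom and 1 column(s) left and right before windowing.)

The receptive field on the zero-padded input at this output position is [2 -4 4 / 5 -1 0 / 5 1 3]. Elementwise product with the kernel and sum: 2·3 + -4·-1 + 4·1 + 5·3 + -1·1 + 0·1 + 5·2 + 3·-2.

32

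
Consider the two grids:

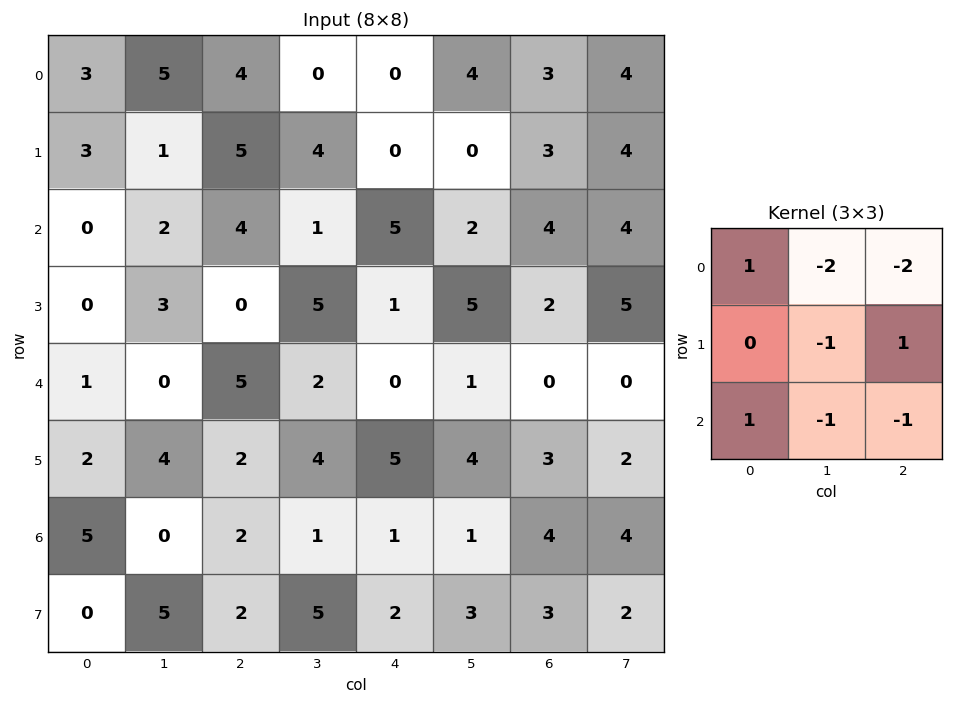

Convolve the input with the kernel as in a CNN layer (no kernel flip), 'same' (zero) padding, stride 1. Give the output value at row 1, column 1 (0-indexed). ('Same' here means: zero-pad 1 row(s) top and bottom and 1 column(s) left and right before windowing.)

The receptive field on the zero-padded input at this output position is [3 5 4 / 3 1 5 / 0 2 4]. Elementwise product with the kernel and sum: 3·1 + 5·-2 + 4·-2 + 1·-1 + 5·1 + 0·1 + 2·-1 + 4·-1.

-17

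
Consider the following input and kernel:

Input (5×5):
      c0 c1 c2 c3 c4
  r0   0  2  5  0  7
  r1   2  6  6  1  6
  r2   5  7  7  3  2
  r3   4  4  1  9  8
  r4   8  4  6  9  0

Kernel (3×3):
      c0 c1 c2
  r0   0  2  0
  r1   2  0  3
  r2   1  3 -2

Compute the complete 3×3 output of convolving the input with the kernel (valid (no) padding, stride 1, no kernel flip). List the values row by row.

38 47 42
57 24 34
33 53 65

Output[0,0]: The receptive field on the input at this output position is [0 2 5 / 2 6 6 / 5 7 7]. Elementwise product with the kernel and sum: 2·2 + 2·2 + 6·3 + 5·1 + 7·3 + 7·-2.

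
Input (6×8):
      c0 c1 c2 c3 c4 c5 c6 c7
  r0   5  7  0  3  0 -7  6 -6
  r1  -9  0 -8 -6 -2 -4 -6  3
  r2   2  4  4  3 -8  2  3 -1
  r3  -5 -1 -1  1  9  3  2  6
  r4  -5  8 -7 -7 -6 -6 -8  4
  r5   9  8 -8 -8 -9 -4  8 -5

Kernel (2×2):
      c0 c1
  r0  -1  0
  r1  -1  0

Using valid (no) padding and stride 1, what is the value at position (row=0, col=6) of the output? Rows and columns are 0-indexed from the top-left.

The receptive field on the input at this output position is [6 -6 / -6 3]. Elementwise product with the kernel and sum: 6·-1 + -6·-1.

0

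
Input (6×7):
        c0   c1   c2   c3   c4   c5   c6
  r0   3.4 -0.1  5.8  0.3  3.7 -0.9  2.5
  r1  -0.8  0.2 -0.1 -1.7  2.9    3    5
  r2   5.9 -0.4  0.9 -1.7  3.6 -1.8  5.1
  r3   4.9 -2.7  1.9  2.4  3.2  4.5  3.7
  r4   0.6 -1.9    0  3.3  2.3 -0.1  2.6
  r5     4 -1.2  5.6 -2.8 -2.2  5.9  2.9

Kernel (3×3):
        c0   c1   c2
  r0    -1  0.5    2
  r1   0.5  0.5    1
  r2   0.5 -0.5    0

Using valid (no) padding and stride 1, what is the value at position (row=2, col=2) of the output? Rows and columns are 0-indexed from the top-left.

The receptive field on the input at this output position is [0.9 -1.7 3.6 / 1.9 2.4 3.2 / 0 3.3 2.3]. Elementwise product with the kernel and sum: 0.9·-1 + -1.7·0.5 + 3.6·2 + 1.9·0.5 + 2.4·0.5 + 3.2·1 + 0·0.5 + 3.3·-0.5.

9.15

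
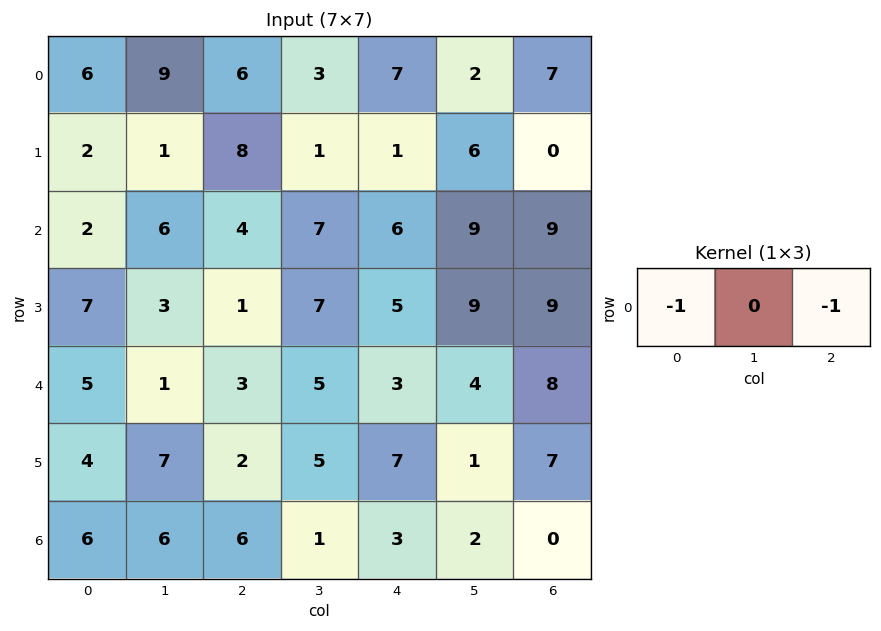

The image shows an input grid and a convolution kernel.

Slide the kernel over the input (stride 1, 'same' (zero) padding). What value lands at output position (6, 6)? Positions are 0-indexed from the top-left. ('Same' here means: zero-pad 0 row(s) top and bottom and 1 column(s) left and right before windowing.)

-2

The receptive field on the zero-padded input at this output position is [2 0 0]. Elementwise product with the kernel and sum: 2·-1 + 0·-1.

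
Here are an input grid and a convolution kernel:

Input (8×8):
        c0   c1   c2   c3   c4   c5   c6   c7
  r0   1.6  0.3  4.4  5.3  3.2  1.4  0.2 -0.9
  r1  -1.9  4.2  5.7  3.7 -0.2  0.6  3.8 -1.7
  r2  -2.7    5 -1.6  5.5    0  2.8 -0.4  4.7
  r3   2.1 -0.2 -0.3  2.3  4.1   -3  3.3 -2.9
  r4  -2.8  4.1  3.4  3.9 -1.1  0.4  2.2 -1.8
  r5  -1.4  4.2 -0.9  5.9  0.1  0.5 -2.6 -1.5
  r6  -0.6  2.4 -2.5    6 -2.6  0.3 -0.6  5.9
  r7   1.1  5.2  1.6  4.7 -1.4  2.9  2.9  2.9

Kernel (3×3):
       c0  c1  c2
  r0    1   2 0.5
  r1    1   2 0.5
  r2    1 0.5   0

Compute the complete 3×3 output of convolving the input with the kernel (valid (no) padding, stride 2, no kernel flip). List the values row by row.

13.55 30.75 10.4
7.3 21.1 4.25
14.25 22.1 -1.85

Output[0,0]: The receptive field on the input at this output position is [1.6 0.3 4.4 / -1.9 4.2 5.7 / -2.7 5 -1.6]. Elementwise product with the kernel and sum: 1.6·1 + 0.3·2 + 4.4·0.5 + -1.9·1 + 4.2·2 + 5.7·0.5 + -2.7·1 + 5·0.5.
Output[0,1]: The receptive field on the input at this output position is [4.4 5.3 3.2 / 5.7 3.7 -0.2 / -1.6 5.5 0]. Elementwise product with the kernel and sum: 4.4·1 + 5.3·2 + 3.2·0.5 + 5.7·1 + 3.7·2 + -0.2·0.5 + -1.6·1 + 5.5·0.5.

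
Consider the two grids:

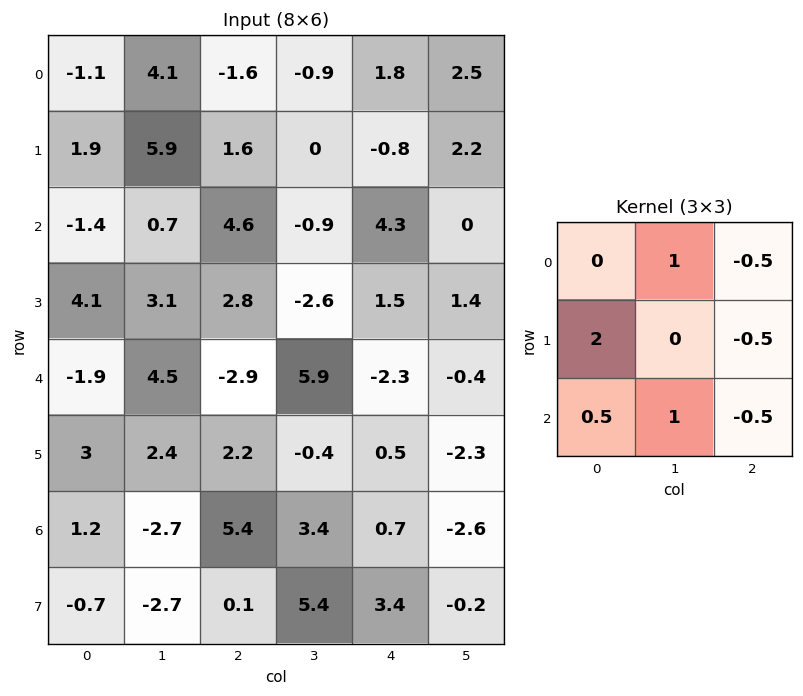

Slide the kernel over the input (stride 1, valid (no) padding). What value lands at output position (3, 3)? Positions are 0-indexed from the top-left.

The receptive field on the input at this output position is [-2.6 1.5 1.4 / 5.9 -2.3 -0.4 / -0.4 0.5 -2.3]. Elementwise product with the kernel and sum: 1.5·1 + 1.4·-0.5 + 5.9·2 + -0.4·-0.5 + -0.4·0.5 + 0.5·1 + -2.3·-0.5.

14.25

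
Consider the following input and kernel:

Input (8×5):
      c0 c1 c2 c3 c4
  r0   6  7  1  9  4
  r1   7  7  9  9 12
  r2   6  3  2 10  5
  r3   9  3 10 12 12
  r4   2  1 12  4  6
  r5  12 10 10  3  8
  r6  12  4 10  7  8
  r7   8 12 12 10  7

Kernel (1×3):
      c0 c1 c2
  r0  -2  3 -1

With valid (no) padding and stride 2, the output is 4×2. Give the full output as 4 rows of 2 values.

Output[0,0]: The receptive field on the input at this output position is [6 7 1]. Elementwise product with the kernel and sum: 6·-2 + 7·3 + 1·-1.

8 21
-5 21
-13 -18
-22 -7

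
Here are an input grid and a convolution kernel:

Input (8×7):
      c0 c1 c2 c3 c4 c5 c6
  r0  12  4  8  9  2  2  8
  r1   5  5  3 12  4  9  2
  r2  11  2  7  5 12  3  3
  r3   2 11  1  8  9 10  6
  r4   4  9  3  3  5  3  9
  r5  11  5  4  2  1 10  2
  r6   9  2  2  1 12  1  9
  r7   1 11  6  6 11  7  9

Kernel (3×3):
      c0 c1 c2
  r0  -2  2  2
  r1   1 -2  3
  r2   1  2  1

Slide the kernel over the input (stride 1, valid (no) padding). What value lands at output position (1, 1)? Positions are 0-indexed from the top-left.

44

The receptive field on the input at this output position is [5 3 12 / 2 7 5 / 11 1 8]. Elementwise product with the kernel and sum: 5·-2 + 3·2 + 12·2 + 2·1 + 7·-2 + 5·3 + 11·1 + 1·2 + 8·1.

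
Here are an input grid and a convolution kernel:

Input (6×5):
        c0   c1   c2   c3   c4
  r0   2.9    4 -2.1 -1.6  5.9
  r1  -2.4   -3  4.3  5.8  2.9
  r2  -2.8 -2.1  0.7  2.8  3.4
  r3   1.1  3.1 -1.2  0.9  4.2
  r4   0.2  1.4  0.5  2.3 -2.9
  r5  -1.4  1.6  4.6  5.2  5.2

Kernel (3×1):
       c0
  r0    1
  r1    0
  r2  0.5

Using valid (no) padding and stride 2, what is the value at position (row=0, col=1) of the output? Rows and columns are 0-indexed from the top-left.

-1.75

The receptive field on the input at this output position is [-2.1 / 4.3 / 0.7]. Elementwise product with the kernel and sum: -2.1·1 + 0.7·0.5.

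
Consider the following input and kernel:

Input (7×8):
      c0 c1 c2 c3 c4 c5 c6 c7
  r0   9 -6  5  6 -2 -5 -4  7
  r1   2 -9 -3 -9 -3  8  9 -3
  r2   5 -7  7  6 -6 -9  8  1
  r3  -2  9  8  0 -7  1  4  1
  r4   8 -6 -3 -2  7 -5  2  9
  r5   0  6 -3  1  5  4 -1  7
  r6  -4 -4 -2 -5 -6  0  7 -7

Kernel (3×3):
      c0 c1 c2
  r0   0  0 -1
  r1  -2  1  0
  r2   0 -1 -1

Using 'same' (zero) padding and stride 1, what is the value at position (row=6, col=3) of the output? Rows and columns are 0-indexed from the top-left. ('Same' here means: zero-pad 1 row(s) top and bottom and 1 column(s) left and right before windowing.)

-6

The receptive field on the zero-padded input at this output position is [-3 1 5 / -2 -5 -6 / 0 0 0]. Elementwise product with the kernel and sum: 5·-1 + -2·-2 + -5·1 + 0·-1 + 0·-1.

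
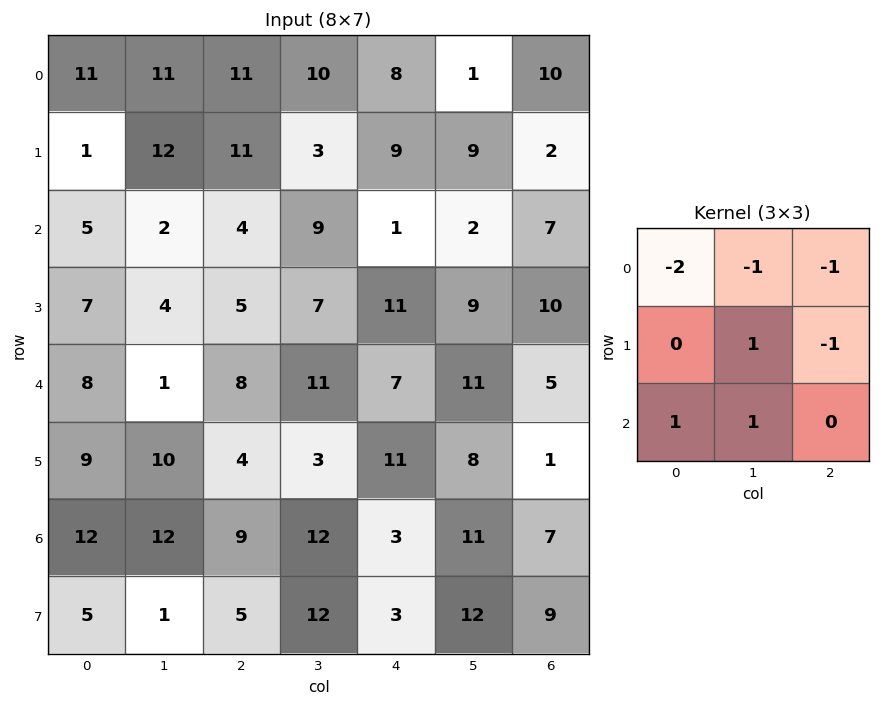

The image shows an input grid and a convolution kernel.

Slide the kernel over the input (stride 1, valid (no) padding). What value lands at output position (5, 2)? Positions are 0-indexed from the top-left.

4

The receptive field on the input at this output position is [4 3 11 / 9 12 3 / 5 12 3]. Elementwise product with the kernel and sum: 4·-2 + 3·-1 + 11·-1 + 12·1 + 3·-1 + 5·1 + 12·1.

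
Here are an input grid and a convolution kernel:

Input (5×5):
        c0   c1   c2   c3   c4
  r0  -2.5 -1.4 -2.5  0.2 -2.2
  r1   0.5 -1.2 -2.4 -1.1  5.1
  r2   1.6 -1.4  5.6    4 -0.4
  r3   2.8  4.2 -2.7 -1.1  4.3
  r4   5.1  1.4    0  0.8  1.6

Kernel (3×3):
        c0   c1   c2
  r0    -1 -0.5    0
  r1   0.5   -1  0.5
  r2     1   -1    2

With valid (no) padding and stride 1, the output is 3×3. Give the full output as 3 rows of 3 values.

17.65 4.9 5.65
-1.7 2.8 8.55
-1.35 5.85 -3.3

Output[0,0]: The receptive field on the input at this output position is [-2.5 -1.4 -2.5 / 0.5 -1.2 -2.4 / 1.6 -1.4 5.6]. Elementwise product with the kernel and sum: -2.5·-1 + -1.4·-0.5 + 0.5·0.5 + -1.2·-1 + -2.4·0.5 + 1.6·1 + -1.4·-1 + 5.6·2.
Output[0,1]: The receptive field on the input at this output position is [-1.4 -2.5 0.2 / -1.2 -2.4 -1.1 / -1.4 5.6 4]. Elementwise product with the kernel and sum: -1.4·-1 + -2.5·-0.5 + -1.2·0.5 + -2.4·-1 + -1.1·0.5 + -1.4·1 + 5.6·-1 + 4·2.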